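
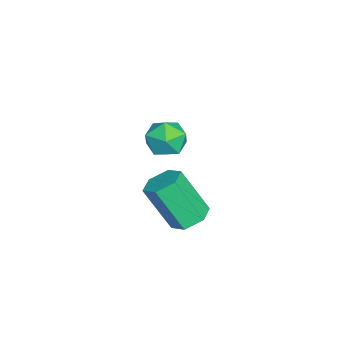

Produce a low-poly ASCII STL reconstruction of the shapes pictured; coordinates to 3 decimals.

solid 
facet normal 0.103 0.510 -0.854
outer loop
vertex 4.006 3.138 -3.839
vertex 3.243 3.242 -3.869
vertex 3.688 3.757 -3.508
endloop
endfacet
facet normal 0.905 0.308 0.293
outer loop
vertex 4.006 3.138 -3.839
vertex 3.688 3.757 -3.508
vertex 3.799 2.115 -2.121
endloop
endfacet
facet normal 0.905 0.309 0.293
outer loop
vertex 3.799 2.115 -2.121
vertex 3.688 3.757 -3.508
vertex 3.481 2.733 -1.791
endloop
endfacet
facet normal -0.102 -0.509 0.855
outer loop
vertex 3.799 2.115 -2.121
vertex 3.481 2.733 -1.791
vertex 3.037 2.218 -2.151
endloop
endfacet
facet normal 0.103 0.510 -0.854
outer loop
vertex 3.688 3.757 -3.508
vertex 3.243 3.242 -3.869
vertex 2.926 3.86 -3.538
endloop
endfacet
facet normal 0.094 0.850 0.518
outer loop
vertex 3.688 3.757 -3.508
vertex 2.926 3.86 -3.538
vertex 3.481 2.733 -1.791
endloop
endfacet
facet normal 0.096 0.850 0.518
outer loop
vertex 3.481 2.733 -1.791
vertex 2.926 3.86 -3.538
vertex 2.719 2.837 -1.821
endloop
endfacet
facet normal -0.103 -0.509 0.855
outer loop
vertex 3.481 2.733 -1.791
vertex 2.719 2.837 -1.821
vertex 3.037 2.218 -2.151
endloop
endfacet
facet normal 0.103 0.510 -0.854
outer loop
vertex 2.926 3.86 -3.538
vertex 3.243 3.242 -3.869
vertex 2.481 3.345 -3.899
endloop
endfacet
facet normal -0.810 0.542 0.225
outer loop
vertex 2.926 3.86 -3.538
vertex 2.481 3.345 -3.899
vertex 2.719 2.837 -1.821
endloop
endfacet
facet normal -0.810 0.542 0.225
outer loop
vertex 2.719 2.837 -1.821
vertex 2.481 3.345 -3.899
vertex 2.274 2.322 -2.181
endloop
endfacet
facet normal -0.103 -0.509 0.855
outer loop
vertex 2.719 2.837 -1.821
vertex 2.274 2.322 -2.181
vertex 3.037 2.218 -2.151
endloop
endfacet
facet normal 0.102 0.509 -0.855
outer loop
vertex 2.481 3.345 -3.899
vertex 3.243 3.242 -3.869
vertex 2.799 2.727 -4.229
endloop
endfacet
facet normal -0.905 -0.309 -0.293
outer loop
vertex 2.481 3.345 -3.899
vertex 2.799 2.727 -4.229
vertex 2.274 2.322 -2.181
endloop
endfacet
facet normal -0.905 -0.308 -0.293
outer loop
vertex 2.274 2.322 -2.181
vertex 2.799 2.727 -4.229
vertex 2.592 1.703 -2.512
endloop
endfacet
facet normal -0.103 -0.510 0.854
outer loop
vertex 2.274 2.322 -2.181
vertex 2.592 1.703 -2.512
vertex 3.037 2.218 -2.151
endloop
endfacet
facet normal 0.103 0.509 -0.855
outer loop
vertex 2.799 2.727 -4.229
vertex 3.243 3.242 -3.869
vertex 3.561 2.623 -4.199
endloop
endfacet
facet normal -0.096 -0.850 -0.518
outer loop
vertex 2.799 2.727 -4.229
vertex 3.561 2.623 -4.199
vertex 2.592 1.703 -2.512
endloop
endfacet
facet normal -0.095 -0.850 -0.518
outer loop
vertex 2.592 1.703 -2.512
vertex 3.561 2.623 -4.199
vertex 3.354 1.6 -2.482
endloop
endfacet
facet normal -0.103 -0.510 0.854
outer loop
vertex 2.592 1.703 -2.512
vertex 3.354 1.6 -2.482
vertex 3.037 2.218 -2.151
endloop
endfacet
facet normal 0.103 0.509 -0.855
outer loop
vertex 3.561 2.623 -4.199
vertex 3.243 3.242 -3.869
vertex 4.006 3.138 -3.839
endloop
endfacet
facet normal 0.810 -0.542 -0.225
outer loop
vertex 3.561 2.623 -4.199
vertex 4.006 3.138 -3.839
vertex 3.354 1.6 -2.482
endloop
endfacet
facet normal 0.810 -0.542 -0.225
outer loop
vertex 3.354 1.6 -2.482
vertex 4.006 3.138 -3.839
vertex 3.799 2.115 -2.121
endloop
endfacet
facet normal -0.103 -0.510 0.854
outer loop
vertex 3.354 1.6 -2.482
vertex 3.799 2.115 -2.121
vertex 3.037 2.218 -2.151
endloop
endfacet
facet normal -0.303 0.505 0.808
outer loop
vertex -1.049 2.499 -2.851
vertex -1.866 2.09 -2.902
vertex -1.194 1.709 -2.412
endloop
endfacet
facet normal 0.399 0.388 0.831
outer loop
vertex -1.049 2.499 -2.851
vertex -1.194 1.709 -2.412
vertex -0.406 1.848 -2.856
endloop
endfacet
facet normal 0.690 0.680 0.246
outer loop
vertex -1.049 2.499 -2.851
vertex -0.406 1.848 -2.856
vertex -0.592 2.314 -3.621
endloop
endfacet
facet normal 0.166 0.977 -0.136
outer loop
vertex -1.049 2.499 -2.851
vertex -0.592 2.314 -3.621
vertex -1.494 2.463 -3.649
endloop
endfacet
facet normal -0.448 0.869 0.211
outer loop
vertex -1.049 2.499 -2.851
vertex -1.494 2.463 -3.649
vertex -1.866 2.09 -2.902
endloop
endfacet
facet normal 0.507 -0.317 0.801
outer loop
vertex -0.406 1.848 -2.856
vertex -1.194 1.709 -2.412
vertex -0.826 1.037 -2.911
endloop
endfacet
facet normal -0.631 -0.128 0.766
outer loop
vertex -1.194 1.709 -2.412
vertex -1.866 2.09 -2.902
vertex -1.728 1.186 -2.939
endloop
endfacet
facet normal -0.864 0.461 -0.200
outer loop
vertex -1.866 2.09 -2.902
vertex -1.494 2.463 -3.649
vertex -1.914 1.652 -3.704
endloop
endfacet
facet normal 0.129 0.636 -0.761
outer loop
vertex -1.494 2.463 -3.649
vertex -0.592 2.314 -3.621
vertex -1.126 1.791 -4.148
endloop
endfacet
facet normal 0.977 0.155 -0.143
outer loop
vertex -0.592 2.314 -3.621
vertex -0.406 1.848 -2.856
vertex -0.454 1.41 -3.658
endloop
endfacet
facet normal -0.166 -0.977 0.136
outer loop
vertex -1.271 1.001 -3.709
vertex -0.826 1.037 -2.911
vertex -1.728 1.186 -2.939
endloop
endfacet
facet normal -0.690 -0.680 -0.246
outer loop
vertex -1.271 1.001 -3.709
vertex -1.728 1.186 -2.939
vertex -1.914 1.652 -3.704
endloop
endfacet
facet normal -0.399 -0.388 -0.831
outer loop
vertex -1.271 1.001 -3.709
vertex -1.914 1.652 -3.704
vertex -1.126 1.791 -4.148
endloop
endfacet
facet normal 0.303 -0.505 -0.808
outer loop
vertex -1.271 1.001 -3.709
vertex -1.126 1.791 -4.148
vertex -0.454 1.41 -3.658
endloop
endfacet
facet normal 0.448 -0.869 -0.211
outer loop
vertex -1.271 1.001 -3.709
vertex -0.454 1.41 -3.658
vertex -0.826 1.037 -2.911
endloop
endfacet
facet normal -0.129 -0.636 0.761
outer loop
vertex -1.728 1.186 -2.939
vertex -0.826 1.037 -2.911
vertex -1.194 1.709 -2.412
endloop
endfacet
facet normal -0.977 -0.155 0.143
outer loop
vertex -1.914 1.652 -3.704
vertex -1.728 1.186 -2.939
vertex -1.866 2.09 -2.902
endloop
endfacet
facet normal -0.507 0.317 -0.801
outer loop
vertex -1.126 1.791 -4.148
vertex -1.914 1.652 -3.704
vertex -1.494 2.463 -3.649
endloop
endfacet
facet normal 0.631 0.128 -0.766
outer loop
vertex -0.454 1.41 -3.658
vertex -1.126 1.791 -4.148
vertex -0.592 2.314 -3.621
endloop
endfacet
facet normal 0.864 -0.461 0.200
outer loop
vertex -0.826 1.037 -2.911
vertex -0.454 1.41 -3.658
vertex -0.406 1.848 -2.856
endloop
endfacet

endsolid


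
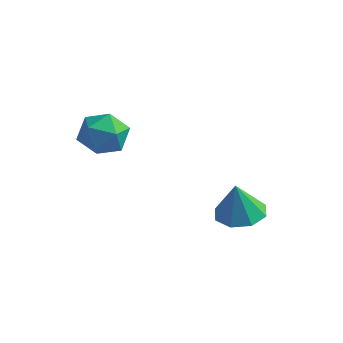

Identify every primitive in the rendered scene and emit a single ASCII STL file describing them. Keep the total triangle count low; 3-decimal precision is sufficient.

solid 
facet normal -0.365 0.841 -0.400
outer loop
vertex -2.192 -1.589 -0.085
vertex -2.984 -1.849 0.091
vertex -2.55 -1.389 0.661
endloop
endfacet
facet normal 0.282 0.952 -0.120
outer loop
vertex -2.192 -1.589 -0.085
vertex -2.55 -1.389 0.661
vertex -1.735 -1.634 0.632
endloop
endfacet
facet normal 0.740 0.510 -0.439
outer loop
vertex -2.192 -1.589 -0.085
vertex -1.735 -1.634 0.632
vertex -1.664 -2.245 0.043
endloop
endfacet
facet normal 0.376 0.123 -0.918
outer loop
vertex -2.192 -1.589 -0.085
vertex -1.664 -2.245 0.043
vertex -2.436 -2.379 -0.291
endloop
endfacet
facet normal -0.306 0.328 -0.894
outer loop
vertex -2.192 -1.589 -0.085
vertex -2.436 -2.379 -0.291
vertex -2.984 -1.849 0.091
endloop
endfacet
facet normal 0.255 0.780 0.571
outer loop
vertex -1.735 -1.634 0.632
vertex -2.55 -1.389 0.661
vertex -2.244 -1.921 1.251
endloop
endfacet
facet normal -0.792 0.599 0.119
outer loop
vertex -2.55 -1.389 0.661
vertex -2.984 -1.849 0.091
vertex -3.016 -2.055 0.917
endloop
endfacet
facet normal -0.697 -0.230 -0.680
outer loop
vertex -2.984 -1.849 0.091
vertex -2.436 -2.379 -0.291
vertex -2.945 -2.666 0.328
endloop
endfacet
facet normal 0.409 -0.562 -0.719
outer loop
vertex -2.436 -2.379 -0.291
vertex -1.664 -2.245 0.043
vertex -2.13 -2.911 0.299
endloop
endfacet
facet normal 0.997 0.063 0.054
outer loop
vertex -1.664 -2.245 0.043
vertex -1.735 -1.634 0.632
vertex -1.696 -2.451 0.869
endloop
endfacet
facet normal -0.376 -0.123 0.918
outer loop
vertex -2.488 -2.711 1.045
vertex -2.244 -1.921 1.251
vertex -3.016 -2.055 0.917
endloop
endfacet
facet normal -0.740 -0.510 0.439
outer loop
vertex -2.488 -2.711 1.045
vertex -3.016 -2.055 0.917
vertex -2.945 -2.666 0.328
endloop
endfacet
facet normal -0.282 -0.952 0.120
outer loop
vertex -2.488 -2.711 1.045
vertex -2.945 -2.666 0.328
vertex -2.13 -2.911 0.299
endloop
endfacet
facet normal 0.365 -0.841 0.400
outer loop
vertex -2.488 -2.711 1.045
vertex -2.13 -2.911 0.299
vertex -1.696 -2.451 0.869
endloop
endfacet
facet normal 0.306 -0.328 0.894
outer loop
vertex -2.488 -2.711 1.045
vertex -1.696 -2.451 0.869
vertex -2.244 -1.921 1.251
endloop
endfacet
facet normal -0.409 0.562 0.719
outer loop
vertex -3.016 -2.055 0.917
vertex -2.244 -1.921 1.251
vertex -2.55 -1.389 0.661
endloop
endfacet
facet normal -0.997 -0.063 -0.054
outer loop
vertex -2.945 -2.666 0.328
vertex -3.016 -2.055 0.917
vertex -2.984 -1.849 0.091
endloop
endfacet
facet normal -0.255 -0.780 -0.571
outer loop
vertex -2.13 -2.911 0.299
vertex -2.945 -2.666 0.328
vertex -2.436 -2.379 -0.291
endloop
endfacet
facet normal 0.792 -0.599 -0.119
outer loop
vertex -1.696 -2.451 0.869
vertex -2.13 -2.911 0.299
vertex -1.664 -2.245 0.043
endloop
endfacet
facet normal 0.697 0.230 0.680
outer loop
vertex -2.244 -1.921 1.251
vertex -1.696 -2.451 0.869
vertex -1.735 -1.634 0.632
endloop
endfacet
facet normal 0.085 0.112 -0.990
outer loop
vertex 1.687 0.588 -3.541
vertex 0.856 0.494 -3.623
vertex 1.371 1.147 -3.505
endloop
endfacet
facet normal 0.704 0.358 0.613
outer loop
vertex 1.687 0.588 -3.541
vertex 1.371 1.147 -3.505
vertex 0.744 0.346 -2.317
endloop
endfacet
facet normal 0.085 0.112 -0.990
outer loop
vertex 1.371 1.147 -3.505
vertex 0.856 0.494 -3.623
vertex 0.754 1.323 -3.538
endloop
endfacet
facet normal 0.186 0.766 0.615
outer loop
vertex 1.371 1.147 -3.505
vertex 0.754 1.323 -3.538
vertex 0.744 0.346 -2.317
endloop
endfacet
facet normal 0.085 0.112 -0.990
outer loop
vertex 0.754 1.323 -3.538
vertex 0.856 0.494 -3.623
vertex 0.196 1.014 -3.621
endloop
endfacet
facet normal -0.466 0.693 0.551
outer loop
vertex 0.754 1.323 -3.538
vertex 0.196 1.014 -3.621
vertex 0.744 0.346 -2.317
endloop
endfacet
facet normal 0.086 0.113 -0.990
outer loop
vertex 0.196 1.014 -3.621
vertex 0.856 0.494 -3.623
vertex 0.026 0.4 -3.706
endloop
endfacet
facet normal -0.871 0.178 0.457
outer loop
vertex 0.196 1.014 -3.621
vertex 0.026 0.4 -3.706
vertex 0.744 0.346 -2.317
endloop
endfacet
facet normal 0.086 0.112 -0.990
outer loop
vertex 0.026 0.4 -3.706
vertex 0.856 0.494 -3.623
vertex 0.341 -0.159 -3.742
endloop
endfacet
facet normal -0.791 -0.471 0.391
outer loop
vertex 0.026 0.4 -3.706
vertex 0.341 -0.159 -3.742
vertex 0.744 0.346 -2.317
endloop
endfacet
facet normal 0.085 0.113 -0.990
outer loop
vertex 0.341 -0.159 -3.742
vertex 0.856 0.494 -3.623
vertex 0.959 -0.335 -3.709
endloop
endfacet
facet normal -0.271 -0.880 0.389
outer loop
vertex 0.341 -0.159 -3.742
vertex 0.959 -0.335 -3.709
vertex 0.744 0.346 -2.317
endloop
endfacet
facet normal 0.086 0.113 -0.990
outer loop
vertex 0.959 -0.335 -3.709
vertex 0.856 0.494 -3.623
vertex 1.516 -0.026 -3.625
endloop
endfacet
facet normal 0.379 -0.807 0.453
outer loop
vertex 0.959 -0.335 -3.709
vertex 1.516 -0.026 -3.625
vertex 0.744 0.346 -2.317
endloop
endfacet
facet normal 0.085 0.112 -0.990
outer loop
vertex 1.516 -0.026 -3.625
vertex 0.856 0.494 -3.623
vertex 1.687 0.588 -3.541
endloop
endfacet
facet normal 0.784 -0.293 0.546
outer loop
vertex 1.516 -0.026 -3.625
vertex 1.687 0.588 -3.541
vertex 0.744 0.346 -2.317
endloop
endfacet

endsolid


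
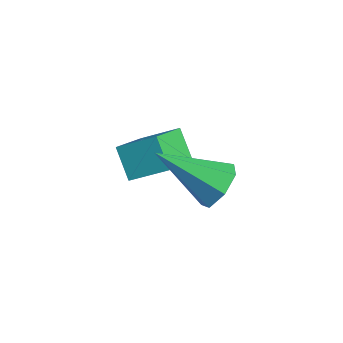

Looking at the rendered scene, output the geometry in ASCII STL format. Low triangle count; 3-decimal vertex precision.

solid 
facet normal -0.704 0.068 0.707
outer loop
vertex -1.327 0.089 1.898
vertex -2.056 1.203 1.065
vertex -1.913 -0.676 1.389
endloop
endfacet
facet normal 0.465 -0.709 0.530
outer loop
vertex -1.224 -0.743 0.695
vertex -1.327 0.089 1.898
vertex -1.913 -0.676 1.389
endloop
endfacet
facet normal -0.703 0.069 0.708
outer loop
vertex -1.913 -0.676 1.389
vertex -2.056 1.203 1.065
vertex -2.643 0.438 0.556
endloop
endfacet
facet normal -0.538 -0.702 -0.467
outer loop
vertex -2.643 0.438 0.556
vertex -1.224 -0.743 0.695
vertex -1.913 -0.676 1.389
endloop
endfacet
facet normal 0.538 0.701 0.467
outer loop
vertex -1.327 0.089 1.898
vertex -1.367 1.136 0.371
vertex -2.056 1.203 1.065
endloop
endfacet
facet normal 0.464 -0.709 0.530
outer loop
vertex -0.637 0.022 1.204
vertex -1.327 0.089 1.898
vertex -1.224 -0.743 0.695
endloop
endfacet
facet normal 0.538 0.702 0.467
outer loop
vertex -0.637 0.022 1.204
vertex -1.367 1.136 0.371
vertex -1.327 0.089 1.898
endloop
endfacet
facet normal -0.465 0.709 -0.530
outer loop
vertex -2.056 1.203 1.065
vertex -1.367 1.136 0.371
vertex -2.643 0.438 0.556
endloop
endfacet
facet normal -0.538 -0.702 -0.467
outer loop
vertex -1.953 0.371 -0.138
vertex -1.224 -0.743 0.695
vertex -2.643 0.438 0.556
endloop
endfacet
facet normal -0.465 0.709 -0.530
outer loop
vertex -2.643 0.438 0.556
vertex -1.367 1.136 0.371
vertex -1.953 0.371 -0.138
endloop
endfacet
facet normal 0.703 -0.069 -0.708
outer loop
vertex -1.953 0.371 -0.138
vertex -0.637 0.022 1.204
vertex -1.224 -0.743 0.695
endloop
endfacet
facet normal 0.703 -0.068 -0.708
outer loop
vertex -1.367 1.136 0.371
vertex -0.637 0.022 1.204
vertex -1.953 0.371 -0.138
endloop
endfacet
facet normal 0.549 0.615 -0.566
outer loop
vertex 1.289 0.296 1.792
vertex 0.716 0.517 1.477
vertex 1.019 0.768 2.043
endloop
endfacet
facet normal 0.488 -0.175 0.855
outer loop
vertex 1.289 0.296 1.792
vertex 1.019 0.768 2.043
vertex -0.276 -0.597 2.503
endloop
endfacet
facet normal 0.549 0.615 -0.566
outer loop
vertex 1.019 0.768 2.043
vertex 0.716 0.517 1.477
vertex 0.521 1.051 1.868
endloop
endfacet
facet normal -0.095 0.398 0.913
outer loop
vertex 1.019 0.768 2.043
vertex 0.521 1.051 1.868
vertex -0.276 -0.597 2.503
endloop
endfacet
facet normal 0.548 0.615 -0.567
outer loop
vertex 0.521 1.051 1.868
vertex 0.716 0.517 1.477
vertex 0.17 0.931 1.398
endloop
endfacet
facet normal -0.742 0.521 0.421
outer loop
vertex 0.521 1.051 1.868
vertex 0.17 0.931 1.398
vertex -0.276 -0.597 2.503
endloop
endfacet
facet normal 0.548 0.615 -0.567
outer loop
vertex 0.17 0.931 1.398
vertex 0.716 0.517 1.477
vertex 0.23 0.499 0.988
endloop
endfacet
facet normal -0.963 0.102 -0.248
outer loop
vertex 0.17 0.931 1.398
vertex 0.23 0.499 0.988
vertex -0.276 -0.597 2.503
endloop
endfacet
facet normal 0.548 0.615 -0.567
outer loop
vertex 0.23 0.499 0.988
vertex 0.716 0.517 1.477
vertex 0.656 0.081 0.946
endloop
endfacet
facet normal -0.593 -0.545 -0.592
outer loop
vertex 0.23 0.499 0.988
vertex 0.656 0.081 0.946
vertex -0.276 -0.597 2.503
endloop
endfacet
facet normal 0.548 0.615 -0.567
outer loop
vertex 0.656 0.081 0.946
vertex 0.716 0.517 1.477
vertex 1.127 -0.01 1.303
endloop
endfacet
facet normal 0.088 -0.931 -0.353
outer loop
vertex 0.656 0.081 0.946
vertex 1.127 -0.01 1.303
vertex -0.276 -0.597 2.503
endloop
endfacet
facet normal 0.549 0.615 -0.567
outer loop
vertex 1.127 -0.01 1.303
vertex 0.716 0.517 1.477
vertex 1.289 0.296 1.792
endloop
endfacet
facet normal 0.571 -0.768 0.291
outer loop
vertex 1.127 -0.01 1.303
vertex 1.289 0.296 1.792
vertex -0.276 -0.597 2.503
endloop
endfacet

endsolid


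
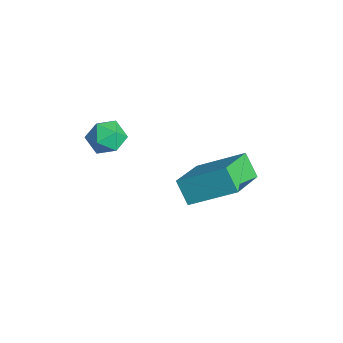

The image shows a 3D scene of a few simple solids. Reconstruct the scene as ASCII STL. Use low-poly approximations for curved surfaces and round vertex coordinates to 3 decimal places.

solid 
facet normal -0.628 -0.167 0.760
outer loop
vertex 2.131 0.542 1.096
vertex 2.991 1.973 2.121
vertex 0.955 1.753 0.389
endloop
endfacet
facet normal -0.438 -0.731 -0.523
outer loop
vertex 1.609 1.927 -0.401
vertex 2.131 0.542 1.096
vertex 0.955 1.753 0.389
endloop
endfacet
facet normal -0.628 -0.166 0.760
outer loop
vertex 0.955 1.753 0.389
vertex 2.991 1.973 2.121
vertex 1.816 3.185 1.414
endloop
endfacet
facet normal -0.642 0.662 -0.386
outer loop
vertex 1.816 3.185 1.414
vertex 1.609 1.927 -0.401
vertex 0.955 1.753 0.389
endloop
endfacet
facet normal 0.642 -0.662 0.386
outer loop
vertex 2.131 0.542 1.096
vertex 3.645 2.147 1.331
vertex 2.991 1.973 2.121
endloop
endfacet
facet normal -0.439 -0.731 -0.523
outer loop
vertex 2.784 0.715 0.306
vertex 2.131 0.542 1.096
vertex 1.609 1.927 -0.401
endloop
endfacet
facet normal 0.642 -0.662 0.386
outer loop
vertex 2.784 0.715 0.306
vertex 3.645 2.147 1.331
vertex 2.131 0.542 1.096
endloop
endfacet
facet normal 0.438 0.730 0.524
outer loop
vertex 2.991 1.973 2.121
vertex 3.645 2.147 1.331
vertex 1.816 3.185 1.414
endloop
endfacet
facet normal -0.642 0.662 -0.386
outer loop
vertex 2.469 3.358 0.624
vertex 1.609 1.927 -0.401
vertex 1.816 3.185 1.414
endloop
endfacet
facet normal 0.439 0.731 0.523
outer loop
vertex 1.816 3.185 1.414
vertex 3.645 2.147 1.331
vertex 2.469 3.358 0.624
endloop
endfacet
facet normal 0.629 0.166 -0.760
outer loop
vertex 2.469 3.358 0.624
vertex 2.784 0.715 0.306
vertex 1.609 1.927 -0.401
endloop
endfacet
facet normal 0.628 0.166 -0.760
outer loop
vertex 3.645 2.147 1.331
vertex 2.784 0.715 0.306
vertex 2.469 3.358 0.624
endloop
endfacet
facet normal -0.625 -0.616 0.480
outer loop
vertex 0.473 -1.648 3.493
vertex 0.944 -2.216 3.377
vertex 1.006 -1.799 3.993
endloop
endfacet
facet normal -0.676 0.048 0.735
outer loop
vertex 0.473 -1.648 3.493
vertex 1.006 -1.799 3.993
vertex 0.856 -1.091 3.809
endloop
endfacet
facet normal -0.856 0.478 0.195
outer loop
vertex 0.473 -1.648 3.493
vertex 0.856 -1.091 3.809
vertex 0.701 -1.071 3.079
endloop
endfacet
facet normal -0.916 0.079 -0.394
outer loop
vertex 0.473 -1.648 3.493
vertex 0.701 -1.071 3.079
vertex 0.756 -1.766 2.812
endloop
endfacet
facet normal -0.773 -0.596 -0.218
outer loop
vertex 0.473 -1.648 3.493
vertex 0.756 -1.766 2.812
vertex 0.944 -2.216 3.377
endloop
endfacet
facet normal -0.031 0.245 0.969
outer loop
vertex 0.856 -1.091 3.809
vertex 1.006 -1.799 3.993
vertex 1.564 -1.314 3.888
endloop
endfacet
facet normal 0.053 -0.829 0.556
outer loop
vertex 1.006 -1.799 3.993
vertex 0.944 -2.216 3.377
vertex 1.619 -2.009 3.621
endloop
endfacet
facet normal -0.187 -0.798 -0.573
outer loop
vertex 0.944 -2.216 3.377
vertex 0.756 -1.766 2.812
vertex 1.464 -1.989 2.891
endloop
endfacet
facet normal -0.419 0.296 -0.858
outer loop
vertex 0.756 -1.766 2.812
vertex 0.701 -1.071 3.079
vertex 1.314 -1.281 2.707
endloop
endfacet
facet normal -0.323 0.942 0.094
outer loop
vertex 0.701 -1.071 3.079
vertex 0.856 -1.091 3.809
vertex 1.376 -0.864 3.323
endloop
endfacet
facet normal 0.916 -0.079 0.394
outer loop
vertex 1.847 -1.432 3.207
vertex 1.564 -1.314 3.888
vertex 1.619 -2.009 3.621
endloop
endfacet
facet normal 0.856 -0.478 -0.195
outer loop
vertex 1.847 -1.432 3.207
vertex 1.619 -2.009 3.621
vertex 1.464 -1.989 2.891
endloop
endfacet
facet normal 0.676 -0.048 -0.735
outer loop
vertex 1.847 -1.432 3.207
vertex 1.464 -1.989 2.891
vertex 1.314 -1.281 2.707
endloop
endfacet
facet normal 0.625 0.616 -0.480
outer loop
vertex 1.847 -1.432 3.207
vertex 1.314 -1.281 2.707
vertex 1.376 -0.864 3.323
endloop
endfacet
facet normal 0.773 0.596 0.218
outer loop
vertex 1.847 -1.432 3.207
vertex 1.376 -0.864 3.323
vertex 1.564 -1.314 3.888
endloop
endfacet
facet normal 0.419 -0.296 0.858
outer loop
vertex 1.619 -2.009 3.621
vertex 1.564 -1.314 3.888
vertex 1.006 -1.799 3.993
endloop
endfacet
facet normal 0.323 -0.942 -0.094
outer loop
vertex 1.464 -1.989 2.891
vertex 1.619 -2.009 3.621
vertex 0.944 -2.216 3.377
endloop
endfacet
facet normal 0.031 -0.245 -0.969
outer loop
vertex 1.314 -1.281 2.707
vertex 1.464 -1.989 2.891
vertex 0.756 -1.766 2.812
endloop
endfacet
facet normal -0.053 0.829 -0.556
outer loop
vertex 1.376 -0.864 3.323
vertex 1.314 -1.281 2.707
vertex 0.701 -1.071 3.079
endloop
endfacet
facet normal 0.187 0.798 0.573
outer loop
vertex 1.564 -1.314 3.888
vertex 1.376 -0.864 3.323
vertex 0.856 -1.091 3.809
endloop
endfacet

endsolid


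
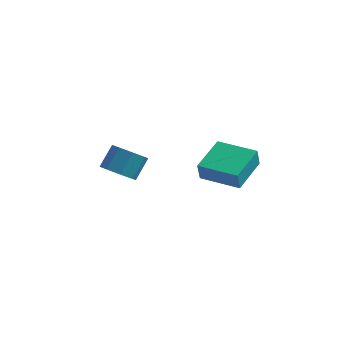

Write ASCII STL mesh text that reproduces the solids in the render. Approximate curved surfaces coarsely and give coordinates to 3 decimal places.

solid 
facet normal -0.194 -0.631 -0.751
outer loop
vertex -3.116 -0.515 -1.168
vertex -3.935 -0.758 -0.752
vertex -3.671 -0.094 -1.378
endloop
endfacet
facet normal 0.617 0.517 -0.593
outer loop
vertex -3.116 -0.515 -1.168
vertex -3.671 -0.094 -1.378
vertex -2.846 0.362 -0.123
endloop
endfacet
facet normal 0.616 0.518 -0.593
outer loop
vertex -2.846 0.362 -0.123
vertex -3.671 -0.094 -1.378
vertex -3.401 0.782 -0.333
endloop
endfacet
facet normal 0.193 0.631 0.752
outer loop
vertex -2.846 0.362 -0.123
vertex -3.401 0.782 -0.333
vertex -3.665 0.118 0.292
endloop
endfacet
facet normal -0.195 -0.631 -0.751
outer loop
vertex -3.671 -0.094 -1.378
vertex -3.935 -0.758 -0.752
vertex -4.38 -0.062 -1.221
endloop
endfacet
facet normal -0.103 0.775 -0.623
outer loop
vertex -3.671 -0.094 -1.378
vertex -4.38 -0.062 -1.221
vertex -3.401 0.782 -0.333
endloop
endfacet
facet normal -0.103 0.775 -0.623
outer loop
vertex -3.401 0.782 -0.333
vertex -4.38 -0.062 -1.221
vertex -4.11 0.814 -0.176
endloop
endfacet
facet normal 0.195 0.630 0.752
outer loop
vertex -3.401 0.782 -0.333
vertex -4.11 0.814 -0.176
vertex -3.665 0.118 0.292
endloop
endfacet
facet normal -0.194 -0.630 -0.752
outer loop
vertex -4.38 -0.062 -1.221
vertex -3.935 -0.758 -0.752
vertex -4.829 -0.438 -0.79
endloop
endfacet
facet normal -0.762 0.579 -0.289
outer loop
vertex -4.38 -0.062 -1.221
vertex -4.829 -0.438 -0.79
vertex -4.11 0.814 -0.176
endloop
endfacet
facet normal -0.762 0.579 -0.289
outer loop
vertex -4.11 0.814 -0.176
vertex -4.829 -0.438 -0.79
vertex -4.559 0.438 0.255
endloop
endfacet
facet normal 0.194 0.630 0.752
outer loop
vertex -4.11 0.814 -0.176
vertex -4.559 0.438 0.255
vertex -3.665 0.118 0.292
endloop
endfacet
facet normal -0.193 -0.630 -0.752
outer loop
vertex -4.829 -0.438 -0.79
vertex -3.935 -0.758 -0.752
vertex -4.754 -1.002 -0.337
endloop
endfacet
facet normal -0.976 0.043 0.216
outer loop
vertex -4.829 -0.438 -0.79
vertex -4.754 -1.002 -0.337
vertex -4.559 0.438 0.255
endloop
endfacet
facet normal -0.976 0.043 0.216
outer loop
vertex -4.559 0.438 0.255
vertex -4.754 -1.002 -0.337
vertex -4.484 -0.125 0.708
endloop
endfacet
facet normal 0.195 0.631 0.751
outer loop
vertex -4.559 0.438 0.255
vertex -4.484 -0.125 0.708
vertex -3.665 0.118 0.292
endloop
endfacet
facet normal -0.193 -0.631 -0.752
outer loop
vertex -4.754 -1.002 -0.337
vertex -3.935 -0.758 -0.752
vertex -4.199 -1.422 -0.127
endloop
endfacet
facet normal -0.616 -0.518 0.594
outer loop
vertex -4.754 -1.002 -0.337
vertex -4.199 -1.422 -0.127
vertex -4.484 -0.125 0.708
endloop
endfacet
facet normal -0.617 -0.517 0.593
outer loop
vertex -4.484 -0.125 0.708
vertex -4.199 -1.422 -0.127
vertex -3.929 -0.546 0.918
endloop
endfacet
facet normal 0.194 0.631 0.751
outer loop
vertex -4.484 -0.125 0.708
vertex -3.929 -0.546 0.918
vertex -3.665 0.118 0.292
endloop
endfacet
facet normal -0.195 -0.630 -0.752
outer loop
vertex -4.199 -1.422 -0.127
vertex -3.935 -0.758 -0.752
vertex -3.49 -1.454 -0.284
endloop
endfacet
facet normal 0.103 -0.775 0.623
outer loop
vertex -4.199 -1.422 -0.127
vertex -3.49 -1.454 -0.284
vertex -3.929 -0.546 0.918
endloop
endfacet
facet normal 0.103 -0.775 0.623
outer loop
vertex -3.929 -0.546 0.918
vertex -3.49 -1.454 -0.284
vertex -3.22 -0.578 0.761
endloop
endfacet
facet normal 0.195 0.631 0.751
outer loop
vertex -3.929 -0.546 0.918
vertex -3.22 -0.578 0.761
vertex -3.665 0.118 0.292
endloop
endfacet
facet normal -0.194 -0.630 -0.752
outer loop
vertex -3.49 -1.454 -0.284
vertex -3.935 -0.758 -0.752
vertex -3.041 -1.078 -0.715
endloop
endfacet
facet normal 0.762 -0.579 0.289
outer loop
vertex -3.49 -1.454 -0.284
vertex -3.041 -1.078 -0.715
vertex -3.22 -0.578 0.761
endloop
endfacet
facet normal 0.762 -0.579 0.289
outer loop
vertex -3.22 -0.578 0.761
vertex -3.041 -1.078 -0.715
vertex -2.771 -0.202 0.33
endloop
endfacet
facet normal 0.194 0.630 0.752
outer loop
vertex -3.22 -0.578 0.761
vertex -2.771 -0.202 0.33
vertex -3.665 0.118 0.292
endloop
endfacet
facet normal -0.195 -0.631 -0.751
outer loop
vertex -3.041 -1.078 -0.715
vertex -3.935 -0.758 -0.752
vertex -3.116 -0.515 -1.168
endloop
endfacet
facet normal 0.976 -0.044 -0.216
outer loop
vertex -3.041 -1.078 -0.715
vertex -3.116 -0.515 -1.168
vertex -2.771 -0.202 0.33
endloop
endfacet
facet normal 0.976 -0.043 -0.216
outer loop
vertex -2.771 -0.202 0.33
vertex -3.116 -0.515 -1.168
vertex -2.846 0.362 -0.123
endloop
endfacet
facet normal 0.193 0.630 0.752
outer loop
vertex -2.771 -0.202 0.33
vertex -2.846 0.362 -0.123
vertex -3.665 0.118 0.292
endloop
endfacet
facet normal -0.993 0.122 0.002
outer loop
vertex 0.663 -2.225 1.864
vertex 0.902 -0.288 2.385
vertex 0.693 -1.964 0.879
endloop
endfacet
facet normal -0.118 -0.959 -0.258
outer loop
vertex 2.718 -2.212 0.875
vertex 0.663 -2.225 1.864
vertex 0.693 -1.964 0.879
endloop
endfacet
facet normal -0.993 0.122 0.002
outer loop
vertex 0.693 -1.964 0.879
vertex 0.902 -0.288 2.385
vertex 0.932 -0.027 1.4
endloop
endfacet
facet normal 0.029 0.256 -0.966
outer loop
vertex 0.932 -0.027 1.4
vertex 2.718 -2.212 0.875
vertex 0.693 -1.964 0.879
endloop
endfacet
facet normal -0.029 -0.256 0.966
outer loop
vertex 0.663 -2.225 1.864
vertex 2.927 -0.536 2.381
vertex 0.902 -0.288 2.385
endloop
endfacet
facet normal -0.118 -0.959 -0.258
outer loop
vertex 2.688 -2.473 1.86
vertex 0.663 -2.225 1.864
vertex 2.718 -2.212 0.875
endloop
endfacet
facet normal -0.029 -0.256 0.966
outer loop
vertex 2.688 -2.473 1.86
vertex 2.927 -0.536 2.381
vertex 0.663 -2.225 1.864
endloop
endfacet
facet normal 0.118 0.959 0.258
outer loop
vertex 0.902 -0.288 2.385
vertex 2.927 -0.536 2.381
vertex 0.932 -0.027 1.4
endloop
endfacet
facet normal 0.029 0.256 -0.966
outer loop
vertex 2.957 -0.275 1.396
vertex 2.718 -2.212 0.875
vertex 0.932 -0.027 1.4
endloop
endfacet
facet normal 0.118 0.959 0.258
outer loop
vertex 0.932 -0.027 1.4
vertex 2.927 -0.536 2.381
vertex 2.957 -0.275 1.396
endloop
endfacet
facet normal 0.993 -0.122 -0.002
outer loop
vertex 2.957 -0.275 1.396
vertex 2.688 -2.473 1.86
vertex 2.718 -2.212 0.875
endloop
endfacet
facet normal 0.993 -0.122 -0.002
outer loop
vertex 2.927 -0.536 2.381
vertex 2.688 -2.473 1.86
vertex 2.957 -0.275 1.396
endloop
endfacet

endsolid


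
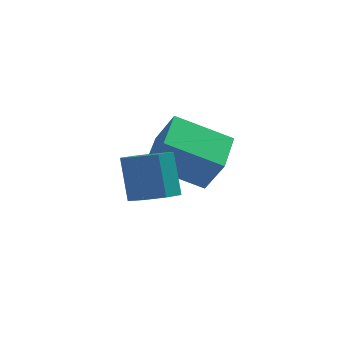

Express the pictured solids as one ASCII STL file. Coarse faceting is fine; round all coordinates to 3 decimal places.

solid 
facet normal -0.454 0.294 -0.841
outer loop
vertex -0.104 1.232 -1.259
vertex 0.003 2.718 -0.797
vertex 1.655 1.385 -2.155
endloop
endfacet
facet normal -0.068 -0.953 -0.296
outer loop
vertex 2.277 0.982 -1.003
vertex -0.104 1.232 -1.259
vertex 1.655 1.385 -2.155
endloop
endfacet
facet normal -0.454 0.294 -0.841
outer loop
vertex 1.655 1.385 -2.155
vertex 0.003 2.718 -0.797
vertex 1.762 2.871 -1.693
endloop
endfacet
facet normal 0.888 0.077 -0.453
outer loop
vertex 1.762 2.871 -1.693
vertex 2.277 0.982 -1.003
vertex 1.655 1.385 -2.155
endloop
endfacet
facet normal -0.888 -0.077 0.453
outer loop
vertex -0.104 1.232 -1.259
vertex 0.625 2.315 0.355
vertex 0.003 2.718 -0.797
endloop
endfacet
facet normal -0.068 -0.953 -0.296
outer loop
vertex 0.518 0.829 -0.107
vertex -0.104 1.232 -1.259
vertex 2.277 0.982 -1.003
endloop
endfacet
facet normal -0.888 -0.077 0.453
outer loop
vertex 0.518 0.829 -0.107
vertex 0.625 2.315 0.355
vertex -0.104 1.232 -1.259
endloop
endfacet
facet normal 0.068 0.953 0.296
outer loop
vertex 0.003 2.718 -0.797
vertex 0.625 2.315 0.355
vertex 1.762 2.871 -1.693
endloop
endfacet
facet normal 0.888 0.077 -0.453
outer loop
vertex 2.384 2.468 -0.541
vertex 2.277 0.982 -1.003
vertex 1.762 2.871 -1.693
endloop
endfacet
facet normal 0.068 0.953 0.296
outer loop
vertex 1.762 2.871 -1.693
vertex 0.625 2.315 0.355
vertex 2.384 2.468 -0.541
endloop
endfacet
facet normal 0.454 -0.294 0.841
outer loop
vertex 2.384 2.468 -0.541
vertex 0.518 0.829 -0.107
vertex 2.277 0.982 -1.003
endloop
endfacet
facet normal 0.454 -0.294 0.841
outer loop
vertex 0.625 2.315 0.355
vertex 0.518 0.829 -0.107
vertex 2.384 2.468 -0.541
endloop
endfacet
facet normal 0.196 -0.370 -0.908
outer loop
vertex 1.333 -1.301 -1.088
vertex 0.559 -1.19 -1.3
vertex 1.233 -0.742 -1.337
endloop
endfacet
facet normal 0.967 0.225 0.117
outer loop
vertex 1.333 -1.301 -1.088
vertex 1.233 -0.742 -1.337
vertex 1.035 -0.74 0.293
endloop
endfacet
facet normal 0.967 0.227 0.117
outer loop
vertex 1.035 -0.74 0.293
vertex 1.233 -0.742 -1.337
vertex 0.934 -0.181 0.044
endloop
endfacet
facet normal -0.198 0.369 0.908
outer loop
vertex 1.035 -0.74 0.293
vertex 0.934 -0.181 0.044
vertex 0.261 -0.63 0.08
endloop
endfacet
facet normal 0.196 -0.369 -0.908
outer loop
vertex 1.233 -0.742 -1.337
vertex 0.559 -1.19 -1.3
vertex 0.738 -0.446 -1.564
endloop
endfacet
facet normal 0.569 0.797 -0.201
outer loop
vertex 1.233 -0.742 -1.337
vertex 0.738 -0.446 -1.564
vertex 0.934 -0.181 0.044
endloop
endfacet
facet normal 0.570 0.797 -0.201
outer loop
vertex 0.934 -0.181 0.044
vertex 0.738 -0.446 -1.564
vertex 0.44 0.115 -0.183
endloop
endfacet
facet normal -0.197 0.368 0.909
outer loop
vertex 0.934 -0.181 0.044
vertex 0.44 0.115 -0.183
vertex 0.261 -0.63 0.08
endloop
endfacet
facet normal 0.196 -0.369 -0.908
outer loop
vertex 0.738 -0.446 -1.564
vertex 0.559 -1.19 -1.3
vertex 0.138 -0.585 -1.637
endloop
endfacet
facet normal -0.160 0.902 -0.401
outer loop
vertex 0.738 -0.446 -1.564
vertex 0.138 -0.585 -1.637
vertex 0.44 0.115 -0.183
endloop
endfacet
facet normal -0.162 0.902 -0.401
outer loop
vertex 0.44 0.115 -0.183
vertex 0.138 -0.585 -1.637
vertex -0.16 -0.025 -0.256
endloop
endfacet
facet normal -0.196 0.368 0.909
outer loop
vertex 0.44 0.115 -0.183
vertex -0.16 -0.025 -0.256
vertex 0.261 -0.63 0.08
endloop
endfacet
facet normal 0.198 -0.368 -0.908
outer loop
vertex 0.138 -0.585 -1.637
vertex 0.559 -1.19 -1.3
vertex -0.215 -1.08 -1.513
endloop
endfacet
facet normal -0.799 0.478 -0.366
outer loop
vertex 0.138 -0.585 -1.637
vertex -0.215 -1.08 -1.513
vertex -0.16 -0.025 -0.256
endloop
endfacet
facet normal -0.798 0.478 -0.367
outer loop
vertex -0.16 -0.025 -0.256
vertex -0.215 -1.08 -1.513
vertex -0.513 -0.519 -0.132
endloop
endfacet
facet normal -0.196 0.368 0.909
outer loop
vertex -0.16 -0.025 -0.256
vertex -0.513 -0.519 -0.132
vertex 0.261 -0.63 0.08
endloop
endfacet
facet normal 0.198 -0.369 -0.908
outer loop
vertex -0.215 -1.08 -1.513
vertex 0.559 -1.19 -1.3
vertex -0.114 -1.639 -1.264
endloop
endfacet
facet normal -0.967 -0.227 -0.117
outer loop
vertex -0.215 -1.08 -1.513
vertex -0.114 -1.639 -1.264
vertex -0.513 -0.519 -0.132
endloop
endfacet
facet normal -0.967 -0.225 -0.118
outer loop
vertex -0.513 -0.519 -0.132
vertex -0.114 -1.639 -1.264
vertex -0.413 -1.078 0.117
endloop
endfacet
facet normal -0.196 0.370 0.908
outer loop
vertex -0.513 -0.519 -0.132
vertex -0.413 -1.078 0.117
vertex 0.261 -0.63 0.08
endloop
endfacet
facet normal 0.197 -0.368 -0.909
outer loop
vertex -0.114 -1.639 -1.264
vertex 0.559 -1.19 -1.3
vertex 0.38 -1.935 -1.037
endloop
endfacet
facet normal -0.570 -0.797 0.200
outer loop
vertex -0.114 -1.639 -1.264
vertex 0.38 -1.935 -1.037
vertex -0.413 -1.078 0.117
endloop
endfacet
facet normal -0.569 -0.797 0.201
outer loop
vertex -0.413 -1.078 0.117
vertex 0.38 -1.935 -1.037
vertex 0.082 -1.374 0.344
endloop
endfacet
facet normal -0.196 0.369 0.908
outer loop
vertex -0.413 -1.078 0.117
vertex 0.082 -1.374 0.344
vertex 0.261 -0.63 0.08
endloop
endfacet
facet normal 0.196 -0.368 -0.909
outer loop
vertex 0.38 -1.935 -1.037
vertex 0.559 -1.19 -1.3
vertex 0.98 -1.795 -0.964
endloop
endfacet
facet normal 0.162 -0.902 0.401
outer loop
vertex 0.38 -1.935 -1.037
vertex 0.98 -1.795 -0.964
vertex 0.082 -1.374 0.344
endloop
endfacet
facet normal 0.160 -0.902 0.400
outer loop
vertex 0.082 -1.374 0.344
vertex 0.98 -1.795 -0.964
vertex 0.682 -1.235 0.417
endloop
endfacet
facet normal -0.196 0.369 0.908
outer loop
vertex 0.082 -1.374 0.344
vertex 0.682 -1.235 0.417
vertex 0.261 -0.63 0.08
endloop
endfacet
facet normal 0.196 -0.368 -0.909
outer loop
vertex 0.98 -1.795 -0.964
vertex 0.559 -1.19 -1.3
vertex 1.333 -1.301 -1.088
endloop
endfacet
facet normal 0.798 -0.478 0.366
outer loop
vertex 0.98 -1.795 -0.964
vertex 1.333 -1.301 -1.088
vertex 0.682 -1.235 0.417
endloop
endfacet
facet normal 0.799 -0.478 0.366
outer loop
vertex 0.682 -1.235 0.417
vertex 1.333 -1.301 -1.088
vertex 1.035 -0.74 0.293
endloop
endfacet
facet normal -0.198 0.368 0.908
outer loop
vertex 0.682 -1.235 0.417
vertex 1.035 -0.74 0.293
vertex 0.261 -0.63 0.08
endloop
endfacet

endsolid


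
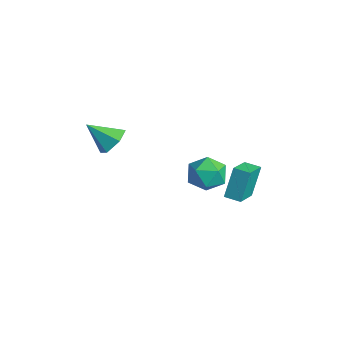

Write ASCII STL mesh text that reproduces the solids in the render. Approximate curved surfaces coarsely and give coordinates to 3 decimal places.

solid 
facet normal 0.235 0.548 0.803
outer loop
vertex 0.654 3.694 -2.841
vertex 0.306 2.788 -2.12
vertex 1.452 2.852 -2.499
endloop
endfacet
facet normal 0.651 0.718 0.249
outer loop
vertex 0.654 3.694 -2.841
vertex 1.452 2.852 -2.499
vertex 1.447 3.252 -3.64
endloop
endfacet
facet normal 0.229 0.930 -0.287
outer loop
vertex 0.654 3.694 -2.841
vertex 1.447 3.252 -3.64
vertex 0.297 3.434 -3.967
endloop
endfacet
facet normal -0.447 0.892 -0.064
outer loop
vertex 0.654 3.694 -2.841
vertex 0.297 3.434 -3.967
vertex -0.408 3.148 -3.027
endloop
endfacet
facet normal -0.444 0.656 0.610
outer loop
vertex 0.654 3.694 -2.841
vertex -0.408 3.148 -3.027
vertex 0.306 2.788 -2.12
endloop
endfacet
facet normal 0.991 0.126 0.040
outer loop
vertex 1.447 3.252 -3.64
vertex 1.452 2.852 -2.499
vertex 1.588 2.072 -3.413
endloop
endfacet
facet normal 0.318 -0.147 0.937
outer loop
vertex 1.452 2.852 -2.499
vertex 0.306 2.788 -2.12
vertex 0.883 1.786 -2.473
endloop
endfacet
facet normal -0.780 0.027 0.625
outer loop
vertex 0.306 2.788 -2.12
vertex -0.408 3.148 -3.027
vertex -0.267 1.968 -2.8
endloop
endfacet
facet normal -0.786 0.408 -0.465
outer loop
vertex -0.408 3.148 -3.027
vertex 0.297 3.434 -3.967
vertex -0.272 2.368 -3.941
endloop
endfacet
facet normal 0.309 0.470 -0.827
outer loop
vertex 0.297 3.434 -3.967
vertex 1.447 3.252 -3.64
vertex 0.874 2.432 -4.32
endloop
endfacet
facet normal 0.447 -0.892 0.064
outer loop
vertex 0.526 1.526 -3.599
vertex 1.588 2.072 -3.413
vertex 0.883 1.786 -2.473
endloop
endfacet
facet normal -0.229 -0.930 0.287
outer loop
vertex 0.526 1.526 -3.599
vertex 0.883 1.786 -2.473
vertex -0.267 1.968 -2.8
endloop
endfacet
facet normal -0.651 -0.718 -0.249
outer loop
vertex 0.526 1.526 -3.599
vertex -0.267 1.968 -2.8
vertex -0.272 2.368 -3.941
endloop
endfacet
facet normal -0.235 -0.548 -0.803
outer loop
vertex 0.526 1.526 -3.599
vertex -0.272 2.368 -3.941
vertex 0.874 2.432 -4.32
endloop
endfacet
facet normal 0.444 -0.656 -0.610
outer loop
vertex 0.526 1.526 -3.599
vertex 0.874 2.432 -4.32
vertex 1.588 2.072 -3.413
endloop
endfacet
facet normal 0.786 -0.408 0.465
outer loop
vertex 0.883 1.786 -2.473
vertex 1.588 2.072 -3.413
vertex 1.452 2.852 -2.499
endloop
endfacet
facet normal -0.309 -0.470 0.827
outer loop
vertex -0.267 1.968 -2.8
vertex 0.883 1.786 -2.473
vertex 0.306 2.788 -2.12
endloop
endfacet
facet normal -0.991 -0.126 -0.040
outer loop
vertex -0.272 2.368 -3.941
vertex -0.267 1.968 -2.8
vertex -0.408 3.148 -3.027
endloop
endfacet
facet normal -0.318 0.147 -0.937
outer loop
vertex 0.874 2.432 -4.32
vertex -0.272 2.368 -3.941
vertex 0.297 3.434 -3.967
endloop
endfacet
facet normal 0.780 -0.027 -0.625
outer loop
vertex 1.588 2.072 -3.413
vertex 0.874 2.432 -4.32
vertex 1.447 3.252 -3.64
endloop
endfacet
facet normal 0.437 0.627 -0.644
outer loop
vertex 2.268 -3.837 1.767
vertex 1.565 -3.187 1.923
vertex 2.364 -3.179 2.473
endloop
endfacet
facet normal 0.619 -0.615 0.489
outer loop
vertex 2.268 -3.837 1.767
vertex 2.364 -3.179 2.473
vertex 0.795 -4.293 3.057
endloop
endfacet
facet normal 0.436 0.629 -0.643
outer loop
vertex 2.364 -3.179 2.473
vertex 1.565 -3.187 1.923
vertex 1.66 -2.53 2.63
endloop
endfacet
facet normal 0.293 0.087 0.952
outer loop
vertex 2.364 -3.179 2.473
vertex 1.66 -2.53 2.63
vertex 0.795 -4.293 3.057
endloop
endfacet
facet normal 0.437 0.629 -0.643
outer loop
vertex 1.66 -2.53 2.63
vertex 1.565 -3.187 1.923
vertex 0.862 -2.538 2.08
endloop
endfacet
facet normal -0.515 0.432 0.741
outer loop
vertex 1.66 -2.53 2.63
vertex 0.862 -2.538 2.08
vertex 0.795 -4.293 3.057
endloop
endfacet
facet normal 0.437 0.629 -0.644
outer loop
vertex 0.862 -2.538 2.08
vertex 1.565 -3.187 1.923
vertex 0.766 -3.195 1.373
endloop
endfacet
facet normal -0.995 0.075 0.066
outer loop
vertex 0.862 -2.538 2.08
vertex 0.766 -3.195 1.373
vertex 0.795 -4.293 3.057
endloop
endfacet
facet normal 0.437 0.627 -0.644
outer loop
vertex 0.766 -3.195 1.373
vertex 1.565 -3.187 1.923
vertex 1.469 -3.845 1.217
endloop
endfacet
facet normal -0.669 -0.628 -0.398
outer loop
vertex 0.766 -3.195 1.373
vertex 1.469 -3.845 1.217
vertex 0.795 -4.293 3.057
endloop
endfacet
facet normal 0.437 0.627 -0.644
outer loop
vertex 1.469 -3.845 1.217
vertex 1.565 -3.187 1.923
vertex 2.268 -3.837 1.767
endloop
endfacet
facet normal 0.138 -0.973 -0.186
outer loop
vertex 1.469 -3.845 1.217
vertex 2.268 -3.837 1.767
vertex 0.795 -4.293 3.057
endloop
endfacet
facet normal -0.609 0.688 -0.394
outer loop
vertex 2.761 3.685 -1.155
vertex 3.479 4.269 -1.246
vertex 3.11 2.983 -2.919
endloop
endfacet
facet normal -0.772 -0.628 0.097
outer loop
vertex 4.201 1.751 -2.214
vertex 2.761 3.685 -1.155
vertex 3.11 2.983 -2.919
endloop
endfacet
facet normal -0.609 0.688 -0.394
outer loop
vertex 3.11 2.983 -2.919
vertex 3.479 4.269 -1.246
vertex 3.828 3.567 -3.01
endloop
endfacet
facet normal 0.180 -0.364 -0.914
outer loop
vertex 3.828 3.567 -3.01
vertex 4.201 1.751 -2.214
vertex 3.11 2.983 -2.919
endloop
endfacet
facet normal -0.180 0.364 0.914
outer loop
vertex 2.761 3.685 -1.155
vertex 4.57 3.037 -0.541
vertex 3.479 4.269 -1.246
endloop
endfacet
facet normal -0.772 -0.628 0.097
outer loop
vertex 3.852 2.453 -0.45
vertex 2.761 3.685 -1.155
vertex 4.201 1.751 -2.214
endloop
endfacet
facet normal -0.180 0.364 0.914
outer loop
vertex 3.852 2.453 -0.45
vertex 4.57 3.037 -0.541
vertex 2.761 3.685 -1.155
endloop
endfacet
facet normal 0.772 0.628 -0.097
outer loop
vertex 3.479 4.269 -1.246
vertex 4.57 3.037 -0.541
vertex 3.828 3.567 -3.01
endloop
endfacet
facet normal 0.180 -0.364 -0.914
outer loop
vertex 4.919 2.335 -2.305
vertex 4.201 1.751 -2.214
vertex 3.828 3.567 -3.01
endloop
endfacet
facet normal 0.772 0.628 -0.097
outer loop
vertex 3.828 3.567 -3.01
vertex 4.57 3.037 -0.541
vertex 4.919 2.335 -2.305
endloop
endfacet
facet normal 0.609 -0.688 0.394
outer loop
vertex 4.919 2.335 -2.305
vertex 3.852 2.453 -0.45
vertex 4.201 1.751 -2.214
endloop
endfacet
facet normal 0.609 -0.688 0.394
outer loop
vertex 4.57 3.037 -0.541
vertex 3.852 2.453 -0.45
vertex 4.919 2.335 -2.305
endloop
endfacet

endsolid


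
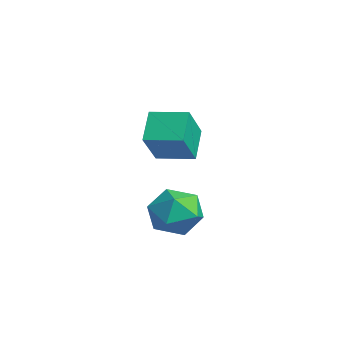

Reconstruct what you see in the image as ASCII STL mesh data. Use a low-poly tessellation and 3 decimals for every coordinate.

solid 
facet normal -0.509 0.443 -0.738
outer loop
vertex -1.208 -0.912 -1.051
vertex -0.429 0.173 -0.937
vertex -0.376 -1.417 -1.928
endloop
endfacet
facet normal -0.581 -0.809 -0.085
outer loop
vertex 0.469 -2.153 -0.703
vertex -1.208 -0.912 -1.051
vertex -0.376 -1.417 -1.928
endloop
endfacet
facet normal -0.509 0.443 -0.738
outer loop
vertex -0.376 -1.417 -1.928
vertex -0.429 0.173 -0.937
vertex 0.403 -0.332 -1.814
endloop
endfacet
facet normal 0.635 -0.385 -0.670
outer loop
vertex 0.403 -0.332 -1.814
vertex 0.469 -2.153 -0.703
vertex -0.376 -1.417 -1.928
endloop
endfacet
facet normal -0.635 0.385 0.670
outer loop
vertex -1.208 -0.912 -1.051
vertex 0.416 -0.563 0.288
vertex -0.429 0.173 -0.937
endloop
endfacet
facet normal -0.581 -0.809 -0.085
outer loop
vertex -0.363 -1.648 0.174
vertex -1.208 -0.912 -1.051
vertex 0.469 -2.153 -0.703
endloop
endfacet
facet normal -0.635 0.385 0.670
outer loop
vertex -0.363 -1.648 0.174
vertex 0.416 -0.563 0.288
vertex -1.208 -0.912 -1.051
endloop
endfacet
facet normal 0.581 0.809 0.085
outer loop
vertex -0.429 0.173 -0.937
vertex 0.416 -0.563 0.288
vertex 0.403 -0.332 -1.814
endloop
endfacet
facet normal 0.635 -0.385 -0.670
outer loop
vertex 1.248 -1.068 -0.589
vertex 0.469 -2.153 -0.703
vertex 0.403 -0.332 -1.814
endloop
endfacet
facet normal 0.581 0.809 0.085
outer loop
vertex 0.403 -0.332 -1.814
vertex 0.416 -0.563 0.288
vertex 1.248 -1.068 -0.589
endloop
endfacet
facet normal 0.509 -0.443 0.738
outer loop
vertex 1.248 -1.068 -0.589
vertex -0.363 -1.648 0.174
vertex 0.469 -2.153 -0.703
endloop
endfacet
facet normal 0.509 -0.443 0.738
outer loop
vertex 0.416 -0.563 0.288
vertex -0.363 -1.648 0.174
vertex 1.248 -1.068 -0.589
endloop
endfacet
facet normal -0.923 0.169 -0.345
outer loop
vertex 2.721 -1.827 -3.55
vertex 2.354 -2.439 -2.866
vertex 2.455 -1.476 -2.665
endloop
endfacet
facet normal -0.506 0.739 -0.445
outer loop
vertex 2.721 -1.827 -3.55
vertex 2.455 -1.476 -2.665
vertex 3.29 -1.161 -3.091
endloop
endfacet
facet normal 0.051 0.537 -0.842
outer loop
vertex 2.721 -1.827 -3.55
vertex 3.29 -1.161 -3.091
vertex 3.704 -1.929 -3.556
endloop
endfacet
facet normal -0.022 -0.159 -0.987
outer loop
vertex 2.721 -1.827 -3.55
vertex 3.704 -1.929 -3.556
vertex 3.126 -2.718 -3.416
endloop
endfacet
facet normal -0.624 -0.386 -0.680
outer loop
vertex 2.721 -1.827 -3.55
vertex 3.126 -2.718 -3.416
vertex 2.354 -2.439 -2.866
endloop
endfacet
facet normal -0.259 0.947 0.192
outer loop
vertex 3.29 -1.161 -3.091
vertex 2.455 -1.476 -2.665
vertex 3.274 -1.362 -2.124
endloop
endfacet
facet normal -0.935 0.024 0.355
outer loop
vertex 2.455 -1.476 -2.665
vertex 2.354 -2.439 -2.866
vertex 2.696 -2.151 -1.984
endloop
endfacet
facet normal -0.450 -0.873 -0.189
outer loop
vertex 2.354 -2.439 -2.866
vertex 3.126 -2.718 -3.416
vertex 3.11 -2.919 -2.449
endloop
endfacet
facet normal 0.524 -0.505 -0.686
outer loop
vertex 3.126 -2.718 -3.416
vertex 3.704 -1.929 -3.556
vertex 3.945 -2.604 -2.875
endloop
endfacet
facet normal 0.642 0.619 -0.451
outer loop
vertex 3.704 -1.929 -3.556
vertex 3.29 -1.161 -3.091
vertex 4.046 -1.641 -2.674
endloop
endfacet
facet normal 0.022 0.159 0.987
outer loop
vertex 3.679 -2.253 -1.99
vertex 3.274 -1.362 -2.124
vertex 2.696 -2.151 -1.984
endloop
endfacet
facet normal -0.051 -0.537 0.842
outer loop
vertex 3.679 -2.253 -1.99
vertex 2.696 -2.151 -1.984
vertex 3.11 -2.919 -2.449
endloop
endfacet
facet normal 0.506 -0.739 0.445
outer loop
vertex 3.679 -2.253 -1.99
vertex 3.11 -2.919 -2.449
vertex 3.945 -2.604 -2.875
endloop
endfacet
facet normal 0.923 -0.169 0.345
outer loop
vertex 3.679 -2.253 -1.99
vertex 3.945 -2.604 -2.875
vertex 4.046 -1.641 -2.674
endloop
endfacet
facet normal 0.624 0.386 0.680
outer loop
vertex 3.679 -2.253 -1.99
vertex 4.046 -1.641 -2.674
vertex 3.274 -1.362 -2.124
endloop
endfacet
facet normal -0.524 0.505 0.686
outer loop
vertex 2.696 -2.151 -1.984
vertex 3.274 -1.362 -2.124
vertex 2.455 -1.476 -2.665
endloop
endfacet
facet normal -0.642 -0.619 0.451
outer loop
vertex 3.11 -2.919 -2.449
vertex 2.696 -2.151 -1.984
vertex 2.354 -2.439 -2.866
endloop
endfacet
facet normal 0.259 -0.947 -0.192
outer loop
vertex 3.945 -2.604 -2.875
vertex 3.11 -2.919 -2.449
vertex 3.126 -2.718 -3.416
endloop
endfacet
facet normal 0.935 -0.024 -0.355
outer loop
vertex 4.046 -1.641 -2.674
vertex 3.945 -2.604 -2.875
vertex 3.704 -1.929 -3.556
endloop
endfacet
facet normal 0.450 0.873 0.189
outer loop
vertex 3.274 -1.362 -2.124
vertex 4.046 -1.641 -2.674
vertex 3.29 -1.161 -3.091
endloop
endfacet

endsolid


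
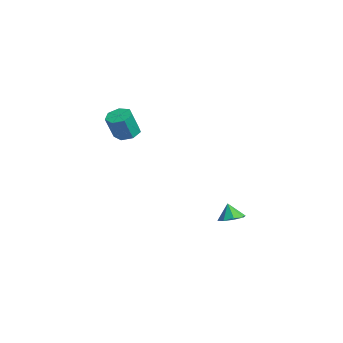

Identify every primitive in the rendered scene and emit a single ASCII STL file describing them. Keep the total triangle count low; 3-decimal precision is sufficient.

solid 
facet normal -0.172 0.366 -0.915
outer loop
vertex 3.466 -1.496 2.578
vertex 2.727 -1.548 2.696
vertex 3.184 -0.971 2.841
endloop
endfacet
facet normal 0.885 0.465 0.020
outer loop
vertex 3.466 -1.496 2.578
vertex 3.184 -0.971 2.841
vertex 3.731 -2.059 3.986
endloop
endfacet
facet normal 0.885 0.466 0.020
outer loop
vertex 3.731 -2.059 3.986
vertex 3.184 -0.971 2.841
vertex 3.449 -1.535 4.249
endloop
endfacet
facet normal 0.173 -0.366 0.914
outer loop
vertex 3.731 -2.059 3.986
vertex 3.449 -1.535 4.249
vertex 2.993 -2.112 4.104
endloop
endfacet
facet normal -0.172 0.366 -0.914
outer loop
vertex 3.184 -0.971 2.841
vertex 2.727 -1.548 2.696
vertex 2.558 -0.881 2.995
endloop
endfacet
facet normal 0.213 0.920 0.328
outer loop
vertex 3.184 -0.971 2.841
vertex 2.558 -0.881 2.995
vertex 3.449 -1.535 4.249
endloop
endfacet
facet normal 0.213 0.920 0.328
outer loop
vertex 3.449 -1.535 4.249
vertex 2.558 -0.881 2.995
vertex 2.823 -1.445 4.403
endloop
endfacet
facet normal 0.172 -0.366 0.915
outer loop
vertex 3.449 -1.535 4.249
vertex 2.823 -1.445 4.403
vertex 2.993 -2.112 4.104
endloop
endfacet
facet normal -0.171 0.367 -0.915
outer loop
vertex 2.558 -0.881 2.995
vertex 2.727 -1.548 2.696
vertex 2.06 -1.293 2.923
endloop
endfacet
facet normal -0.620 0.681 0.390
outer loop
vertex 2.558 -0.881 2.995
vertex 2.06 -1.293 2.923
vertex 2.823 -1.445 4.403
endloop
endfacet
facet normal -0.619 0.682 0.389
outer loop
vertex 2.823 -1.445 4.403
vertex 2.06 -1.293 2.923
vertex 2.325 -1.857 4.332
endloop
endfacet
facet normal 0.172 -0.366 0.915
outer loop
vertex 2.823 -1.445 4.403
vertex 2.325 -1.857 4.332
vertex 2.993 -2.112 4.104
endloop
endfacet
facet normal -0.172 0.365 -0.915
outer loop
vertex 2.06 -1.293 2.923
vertex 2.727 -1.548 2.696
vertex 2.064 -1.897 2.681
endloop
endfacet
facet normal -0.985 -0.070 0.157
outer loop
vertex 2.06 -1.293 2.923
vertex 2.064 -1.897 2.681
vertex 2.325 -1.857 4.332
endloop
endfacet
facet normal -0.985 -0.070 0.157
outer loop
vertex 2.325 -1.857 4.332
vertex 2.064 -1.897 2.681
vertex 2.329 -2.461 4.089
endloop
endfacet
facet normal 0.172 -0.367 0.914
outer loop
vertex 2.325 -1.857 4.332
vertex 2.329 -2.461 4.089
vertex 2.993 -2.112 4.104
endloop
endfacet
facet normal -0.172 0.366 -0.915
outer loop
vertex 2.064 -1.897 2.681
vertex 2.727 -1.548 2.696
vertex 2.568 -2.238 2.45
endloop
endfacet
facet normal -0.609 -0.769 -0.193
outer loop
vertex 2.064 -1.897 2.681
vertex 2.568 -2.238 2.45
vertex 2.329 -2.461 4.089
endloop
endfacet
facet normal -0.609 -0.769 -0.193
outer loop
vertex 2.329 -2.461 4.089
vertex 2.568 -2.238 2.45
vertex 2.833 -2.802 3.858
endloop
endfacet
facet normal 0.172 -0.366 0.915
outer loop
vertex 2.329 -2.461 4.089
vertex 2.833 -2.802 3.858
vertex 2.993 -2.112 4.104
endloop
endfacet
facet normal -0.172 0.366 -0.915
outer loop
vertex 2.568 -2.238 2.45
vertex 2.727 -1.548 2.696
vertex 3.192 -2.059 2.404
endloop
endfacet
facet normal 0.226 -0.889 -0.399
outer loop
vertex 2.568 -2.238 2.45
vertex 3.192 -2.059 2.404
vertex 2.833 -2.802 3.858
endloop
endfacet
facet normal 0.226 -0.889 -0.399
outer loop
vertex 2.833 -2.802 3.858
vertex 3.192 -2.059 2.404
vertex 3.457 -2.623 3.812
endloop
endfacet
facet normal 0.172 -0.366 0.914
outer loop
vertex 2.833 -2.802 3.858
vertex 3.457 -2.623 3.812
vertex 2.993 -2.112 4.104
endloop
endfacet
facet normal -0.172 0.366 -0.915
outer loop
vertex 3.192 -2.059 2.404
vertex 2.727 -1.548 2.696
vertex 3.466 -1.496 2.578
endloop
endfacet
facet normal 0.890 -0.339 -0.304
outer loop
vertex 3.192 -2.059 2.404
vertex 3.466 -1.496 2.578
vertex 3.457 -2.623 3.812
endloop
endfacet
facet normal 0.891 -0.339 -0.303
outer loop
vertex 3.457 -2.623 3.812
vertex 3.466 -1.496 2.578
vertex 3.731 -2.059 3.986
endloop
endfacet
facet normal 0.173 -0.366 0.915
outer loop
vertex 3.457 -2.623 3.812
vertex 3.731 -2.059 3.986
vertex 2.993 -2.112 4.104
endloop
endfacet
facet normal 0.340 0.084 -0.937
outer loop
vertex 4.029 3.362 -4.058
vertex 3.597 4.004 -4.157
vertex 4.321 3.86 -3.907
endloop
endfacet
facet normal 0.466 -0.496 0.733
outer loop
vertex 4.029 3.362 -4.058
vertex 4.321 3.86 -3.907
vertex 3.243 3.916 -3.183
endloop
endfacet
facet normal 0.340 0.085 -0.937
outer loop
vertex 4.321 3.86 -3.907
vertex 3.597 4.004 -4.157
vertex 4.19 4.442 -3.902
endloop
endfacet
facet normal 0.558 0.119 0.821
outer loop
vertex 4.321 3.86 -3.907
vertex 4.19 4.442 -3.902
vertex 3.243 3.916 -3.183
endloop
endfacet
facet normal 0.340 0.085 -0.937
outer loop
vertex 4.19 4.442 -3.902
vertex 3.597 4.004 -4.157
vertex 3.711 4.768 -4.046
endloop
endfacet
facet normal 0.210 0.636 0.742
outer loop
vertex 4.19 4.442 -3.902
vertex 3.711 4.768 -4.046
vertex 3.243 3.916 -3.183
endloop
endfacet
facet normal 0.341 0.085 -0.936
outer loop
vertex 3.711 4.768 -4.046
vertex 3.597 4.004 -4.157
vertex 3.165 4.646 -4.256
endloop
endfacet
facet normal -0.376 0.753 0.540
outer loop
vertex 3.711 4.768 -4.046
vertex 3.165 4.646 -4.256
vertex 3.243 3.916 -3.183
endloop
endfacet
facet normal 0.340 0.084 -0.937
outer loop
vertex 3.165 4.646 -4.256
vertex 3.597 4.004 -4.157
vertex 2.872 4.149 -4.407
endloop
endfacet
facet normal -0.853 0.401 0.335
outer loop
vertex 3.165 4.646 -4.256
vertex 2.872 4.149 -4.407
vertex 3.243 3.916 -3.183
endloop
endfacet
facet normal 0.340 0.085 -0.937
outer loop
vertex 2.872 4.149 -4.407
vertex 3.597 4.004 -4.157
vertex 3.004 3.566 -4.412
endloop
endfacet
facet normal -0.945 -0.216 0.245
outer loop
vertex 2.872 4.149 -4.407
vertex 3.004 3.566 -4.412
vertex 3.243 3.916 -3.183
endloop
endfacet
facet normal 0.341 0.084 -0.936
outer loop
vertex 3.004 3.566 -4.412
vertex 3.597 4.004 -4.157
vertex 3.483 3.24 -4.267
endloop
endfacet
facet normal -0.597 -0.733 0.325
outer loop
vertex 3.004 3.566 -4.412
vertex 3.483 3.24 -4.267
vertex 3.243 3.916 -3.183
endloop
endfacet
facet normal 0.340 0.084 -0.937
outer loop
vertex 3.483 3.24 -4.267
vertex 3.597 4.004 -4.157
vertex 4.029 3.362 -4.058
endloop
endfacet
facet normal -0.012 -0.850 0.527
outer loop
vertex 3.483 3.24 -4.267
vertex 4.029 3.362 -4.058
vertex 3.243 3.916 -3.183
endloop
endfacet

endsolid


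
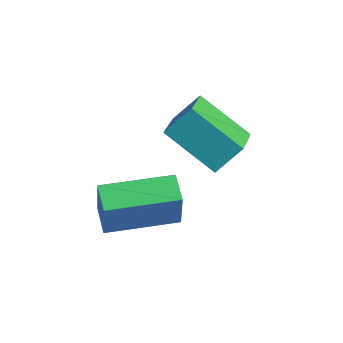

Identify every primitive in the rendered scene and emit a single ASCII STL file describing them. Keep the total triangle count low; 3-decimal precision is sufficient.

solid 
facet normal -0.881 0.387 0.273
outer loop
vertex -2.623 -2.1 -1.667
vertex -1.858 -0.394 -1.617
vertex -2.924 -1.929 -2.879
endloop
endfacet
facet normal -0.409 -0.912 -0.027
outer loop
vertex -2.202 -2.246 -3.103
vertex -2.623 -2.1 -1.667
vertex -2.924 -1.929 -2.879
endloop
endfacet
facet normal -0.881 0.387 0.274
outer loop
vertex -2.924 -1.929 -2.879
vertex -1.858 -0.394 -1.617
vertex -2.159 -0.223 -2.828
endloop
endfacet
facet normal -0.239 0.136 -0.962
outer loop
vertex -2.159 -0.223 -2.828
vertex -2.202 -2.246 -3.103
vertex -2.924 -1.929 -2.879
endloop
endfacet
facet normal 0.239 -0.135 0.962
outer loop
vertex -2.623 -2.1 -1.667
vertex -1.136 -0.711 -1.841
vertex -1.858 -0.394 -1.617
endloop
endfacet
facet normal -0.409 -0.912 -0.027
outer loop
vertex -1.901 -2.417 -1.892
vertex -2.623 -2.1 -1.667
vertex -2.202 -2.246 -3.103
endloop
endfacet
facet normal 0.240 -0.136 0.961
outer loop
vertex -1.901 -2.417 -1.892
vertex -1.136 -0.711 -1.841
vertex -2.623 -2.1 -1.667
endloop
endfacet
facet normal 0.409 0.912 0.027
outer loop
vertex -1.858 -0.394 -1.617
vertex -1.136 -0.711 -1.841
vertex -2.159 -0.223 -2.828
endloop
endfacet
facet normal -0.240 0.136 -0.961
outer loop
vertex -1.437 -0.54 -3.053
vertex -2.202 -2.246 -3.103
vertex -2.159 -0.223 -2.828
endloop
endfacet
facet normal 0.409 0.912 0.027
outer loop
vertex -2.159 -0.223 -2.828
vertex -1.136 -0.711 -1.841
vertex -1.437 -0.54 -3.053
endloop
endfacet
facet normal 0.881 -0.387 -0.274
outer loop
vertex -1.437 -0.54 -3.053
vertex -1.901 -2.417 -1.892
vertex -2.202 -2.246 -3.103
endloop
endfacet
facet normal 0.881 -0.387 -0.273
outer loop
vertex -1.136 -0.711 -1.841
vertex -1.901 -2.417 -1.892
vertex -1.437 -0.54 -3.053
endloop
endfacet
facet normal -0.744 -0.362 0.562
outer loop
vertex -1.822 0.039 0.672
vertex -2.68 0.934 0.113
vertex -2.039 -0.608 -0.031
endloop
endfacet
facet normal 0.631 -0.658 0.411
outer loop
vertex -0.82 -0.014 -0.953
vertex -1.822 0.039 0.672
vertex -2.039 -0.608 -0.031
endloop
endfacet
facet normal -0.744 -0.362 0.562
outer loop
vertex -2.039 -0.608 -0.031
vertex -2.68 0.934 0.113
vertex -2.897 0.287 -0.59
endloop
endfacet
facet normal -0.221 -0.660 -0.718
outer loop
vertex -2.897 0.287 -0.59
vertex -0.82 -0.014 -0.953
vertex -2.039 -0.608 -0.031
endloop
endfacet
facet normal 0.221 0.660 0.718
outer loop
vertex -1.822 0.039 0.672
vertex -1.461 1.528 -0.809
vertex -2.68 0.934 0.113
endloop
endfacet
facet normal 0.631 -0.658 0.411
outer loop
vertex -0.603 0.633 -0.25
vertex -1.822 0.039 0.672
vertex -0.82 -0.014 -0.953
endloop
endfacet
facet normal 0.221 0.660 0.718
outer loop
vertex -0.603 0.633 -0.25
vertex -1.461 1.528 -0.809
vertex -1.822 0.039 0.672
endloop
endfacet
facet normal -0.631 0.658 -0.411
outer loop
vertex -2.68 0.934 0.113
vertex -1.461 1.528 -0.809
vertex -2.897 0.287 -0.59
endloop
endfacet
facet normal -0.221 -0.660 -0.718
outer loop
vertex -1.678 0.881 -1.512
vertex -0.82 -0.014 -0.953
vertex -2.897 0.287 -0.59
endloop
endfacet
facet normal -0.631 0.658 -0.411
outer loop
vertex -2.897 0.287 -0.59
vertex -1.461 1.528 -0.809
vertex -1.678 0.881 -1.512
endloop
endfacet
facet normal 0.744 0.362 -0.562
outer loop
vertex -1.678 0.881 -1.512
vertex -0.603 0.633 -0.25
vertex -0.82 -0.014 -0.953
endloop
endfacet
facet normal 0.744 0.362 -0.562
outer loop
vertex -1.461 1.528 -0.809
vertex -0.603 0.633 -0.25
vertex -1.678 0.881 -1.512
endloop
endfacet

endsolid


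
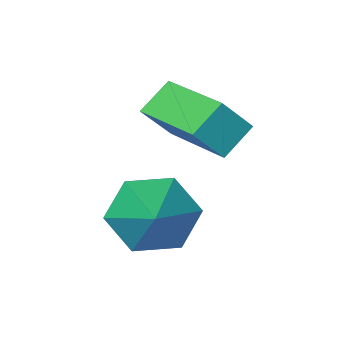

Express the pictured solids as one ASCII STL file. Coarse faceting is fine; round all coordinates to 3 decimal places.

solid 
facet normal -0.632 0.059 -0.772
outer loop
vertex -2.916 -4.159 1.672
vertex -3.049 -2.11 1.937
vertex -2.082 -4.018 1.0
endloop
endfacet
facet normal 0.064 -0.990 -0.128
outer loop
vertex -1.311 -4.09 1.943
vertex -2.916 -4.159 1.672
vertex -2.082 -4.018 1.0
endloop
endfacet
facet normal -0.632 0.059 -0.772
outer loop
vertex -2.082 -4.018 1.0
vertex -3.049 -2.11 1.937
vertex -2.215 -1.969 1.265
endloop
endfacet
facet normal 0.772 0.131 -0.622
outer loop
vertex -2.215 -1.969 1.265
vertex -1.311 -4.09 1.943
vertex -2.082 -4.018 1.0
endloop
endfacet
facet normal -0.772 -0.131 0.622
outer loop
vertex -2.916 -4.159 1.672
vertex -2.278 -2.182 2.88
vertex -3.049 -2.11 1.937
endloop
endfacet
facet normal 0.064 -0.990 -0.128
outer loop
vertex -2.145 -4.231 2.615
vertex -2.916 -4.159 1.672
vertex -1.311 -4.09 1.943
endloop
endfacet
facet normal -0.772 -0.131 0.622
outer loop
vertex -2.145 -4.231 2.615
vertex -2.278 -2.182 2.88
vertex -2.916 -4.159 1.672
endloop
endfacet
facet normal -0.064 0.990 0.128
outer loop
vertex -3.049 -2.11 1.937
vertex -2.278 -2.182 2.88
vertex -2.215 -1.969 1.265
endloop
endfacet
facet normal 0.772 0.131 -0.622
outer loop
vertex -1.444 -2.041 2.208
vertex -1.311 -4.09 1.943
vertex -2.215 -1.969 1.265
endloop
endfacet
facet normal -0.064 0.990 0.128
outer loop
vertex -2.215 -1.969 1.265
vertex -2.278 -2.182 2.88
vertex -1.444 -2.041 2.208
endloop
endfacet
facet normal 0.632 -0.059 0.772
outer loop
vertex -1.444 -2.041 2.208
vertex -2.145 -4.231 2.615
vertex -1.311 -4.09 1.943
endloop
endfacet
facet normal 0.632 -0.059 0.772
outer loop
vertex -2.278 -2.182 2.88
vertex -2.145 -4.231 2.615
vertex -1.444 -2.041 2.208
endloop
endfacet
facet normal -0.409 -0.753 -0.515
outer loop
vertex 0.566 -2.439 0.003
vertex -0.398 -1.956 0.063
vertex 0.26 -1.746 -0.767
endloop
endfacet
facet normal 0.959 0.210 -0.192
outer loop
vertex 0.566 -2.439 0.003
vertex 0.26 -1.746 -0.767
vertex 0.358 -0.564 1.017
endloop
endfacet
facet normal -0.410 -0.753 -0.515
outer loop
vertex 0.26 -1.746 -0.767
vertex -0.398 -1.956 0.063
vertex -0.704 -1.263 -0.706
endloop
endfacet
facet normal 0.353 0.771 -0.530
outer loop
vertex 0.26 -1.746 -0.767
vertex -0.704 -1.263 -0.706
vertex 0.358 -0.564 1.017
endloop
endfacet
facet normal -0.408 -0.753 -0.516
outer loop
vertex -0.704 -1.263 -0.706
vertex -0.398 -1.956 0.063
vertex -1.363 -1.474 0.123
endloop
endfacet
facet normal -0.421 0.901 -0.106
outer loop
vertex -0.704 -1.263 -0.706
vertex -1.363 -1.474 0.123
vertex 0.358 -0.564 1.017
endloop
endfacet
facet normal -0.408 -0.753 -0.516
outer loop
vertex -1.363 -1.474 0.123
vertex -0.398 -1.956 0.063
vertex -1.057 -2.167 0.893
endloop
endfacet
facet normal -0.590 0.470 0.657
outer loop
vertex -1.363 -1.474 0.123
vertex -1.057 -2.167 0.893
vertex 0.358 -0.564 1.017
endloop
endfacet
facet normal -0.409 -0.752 -0.516
outer loop
vertex -1.057 -2.167 0.893
vertex -0.398 -1.956 0.063
vertex -0.092 -2.65 0.832
endloop
endfacet
facet normal 0.017 -0.092 0.996
outer loop
vertex -1.057 -2.167 0.893
vertex -0.092 -2.65 0.832
vertex 0.358 -0.564 1.017
endloop
endfacet
facet normal -0.409 -0.752 -0.516
outer loop
vertex -0.092 -2.65 0.832
vertex -0.398 -1.956 0.063
vertex 0.566 -2.439 0.003
endloop
endfacet
facet normal 0.790 -0.221 0.571
outer loop
vertex -0.092 -2.65 0.832
vertex 0.566 -2.439 0.003
vertex 0.358 -0.564 1.017
endloop
endfacet

endsolid


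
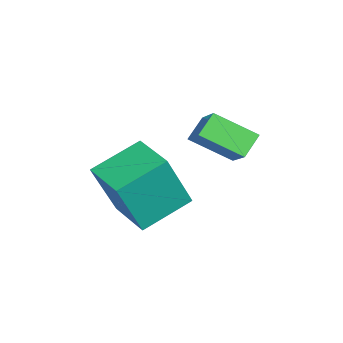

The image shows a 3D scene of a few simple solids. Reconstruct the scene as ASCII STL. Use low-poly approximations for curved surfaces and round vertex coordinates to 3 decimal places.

solid 
facet normal -0.849 -0.527 0.032
outer loop
vertex 2.092 -2.57 -2.844
vertex 1.271 -1.204 -2.146
vertex 1.595 -1.886 -4.766
endloop
endfacet
facet normal 0.472 -0.785 -0.401
outer loop
vertex 2.869 -1.096 -4.814
vertex 2.092 -2.57 -2.844
vertex 1.595 -1.886 -4.766
endloop
endfacet
facet normal -0.849 -0.527 0.032
outer loop
vertex 1.595 -1.886 -4.766
vertex 1.271 -1.204 -2.146
vertex 0.774 -0.52 -4.068
endloop
endfacet
facet normal -0.236 0.326 -0.915
outer loop
vertex 0.774 -0.52 -4.068
vertex 2.869 -1.096 -4.814
vertex 1.595 -1.886 -4.766
endloop
endfacet
facet normal 0.236 -0.326 0.915
outer loop
vertex 2.092 -2.57 -2.844
vertex 2.545 -0.414 -2.194
vertex 1.271 -1.204 -2.146
endloop
endfacet
facet normal 0.472 -0.785 -0.401
outer loop
vertex 3.366 -1.78 -2.892
vertex 2.092 -2.57 -2.844
vertex 2.869 -1.096 -4.814
endloop
endfacet
facet normal 0.236 -0.326 0.915
outer loop
vertex 3.366 -1.78 -2.892
vertex 2.545 -0.414 -2.194
vertex 2.092 -2.57 -2.844
endloop
endfacet
facet normal -0.472 0.785 0.401
outer loop
vertex 1.271 -1.204 -2.146
vertex 2.545 -0.414 -2.194
vertex 0.774 -0.52 -4.068
endloop
endfacet
facet normal -0.236 0.326 -0.915
outer loop
vertex 2.048 0.27 -4.116
vertex 2.869 -1.096 -4.814
vertex 0.774 -0.52 -4.068
endloop
endfacet
facet normal -0.472 0.785 0.401
outer loop
vertex 0.774 -0.52 -4.068
vertex 2.545 -0.414 -2.194
vertex 2.048 0.27 -4.116
endloop
endfacet
facet normal 0.849 0.527 -0.032
outer loop
vertex 2.048 0.27 -4.116
vertex 3.366 -1.78 -2.892
vertex 2.869 -1.096 -4.814
endloop
endfacet
facet normal 0.849 0.527 -0.032
outer loop
vertex 2.545 -0.414 -2.194
vertex 3.366 -1.78 -2.892
vertex 2.048 0.27 -4.116
endloop
endfacet
facet normal -0.628 0.462 0.627
outer loop
vertex 0.002 0.851 -1.731
vertex 0.188 2.173 -2.518
vertex -1.006 0.532 -2.505
endloop
endfacet
facet normal -0.120 -0.853 0.508
outer loop
vertex -0.428 0.107 -3.082
vertex 0.002 0.851 -1.731
vertex -1.006 0.532 -2.505
endloop
endfacet
facet normal -0.628 0.462 0.626
outer loop
vertex -1.006 0.532 -2.505
vertex 0.188 2.173 -2.518
vertex -0.819 1.854 -3.293
endloop
endfacet
facet normal -0.769 -0.244 -0.591
outer loop
vertex -0.819 1.854 -3.293
vertex -0.428 0.107 -3.082
vertex -1.006 0.532 -2.505
endloop
endfacet
facet normal 0.769 0.244 0.591
outer loop
vertex 0.002 0.851 -1.731
vertex 0.766 1.748 -3.095
vertex 0.188 2.173 -2.518
endloop
endfacet
facet normal -0.121 -0.853 0.508
outer loop
vertex 0.579 0.426 -2.307
vertex 0.002 0.851 -1.731
vertex -0.428 0.107 -3.082
endloop
endfacet
facet normal 0.769 0.243 0.591
outer loop
vertex 0.579 0.426 -2.307
vertex 0.766 1.748 -3.095
vertex 0.002 0.851 -1.731
endloop
endfacet
facet normal 0.120 0.853 -0.508
outer loop
vertex 0.188 2.173 -2.518
vertex 0.766 1.748 -3.095
vertex -0.819 1.854 -3.293
endloop
endfacet
facet normal -0.769 -0.244 -0.591
outer loop
vertex -0.242 1.429 -3.869
vertex -0.428 0.107 -3.082
vertex -0.819 1.854 -3.293
endloop
endfacet
facet normal 0.121 0.853 -0.508
outer loop
vertex -0.819 1.854 -3.293
vertex 0.766 1.748 -3.095
vertex -0.242 1.429 -3.869
endloop
endfacet
facet normal 0.628 -0.461 -0.626
outer loop
vertex -0.242 1.429 -3.869
vertex 0.579 0.426 -2.307
vertex -0.428 0.107 -3.082
endloop
endfacet
facet normal 0.627 -0.462 -0.627
outer loop
vertex 0.766 1.748 -3.095
vertex 0.579 0.426 -2.307
vertex -0.242 1.429 -3.869
endloop
endfacet

endsolid


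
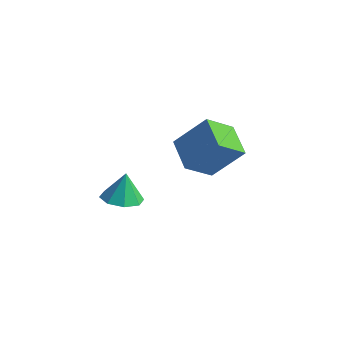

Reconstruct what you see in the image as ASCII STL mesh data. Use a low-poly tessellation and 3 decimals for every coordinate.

solid 
facet normal 0.032 -0.315 -0.948
outer loop
vertex -0.65 -0.866 -3.941
vertex -1.388 -1.426 -3.78
vertex -1.277 -0.539 -4.071
endloop
endfacet
facet normal 0.395 0.872 0.288
outer loop
vertex -0.65 -0.866 -3.941
vertex -1.277 -0.539 -4.071
vertex -1.432 -0.994 -2.48
endloop
endfacet
facet normal 0.031 -0.315 -0.949
outer loop
vertex -1.277 -0.539 -4.071
vertex -1.388 -1.426 -3.78
vertex -1.97 -0.731 -4.03
endloop
endfacet
facet normal -0.245 0.938 0.244
outer loop
vertex -1.277 -0.539 -4.071
vertex -1.97 -0.731 -4.03
vertex -1.432 -0.994 -2.48
endloop
endfacet
facet normal 0.032 -0.315 -0.949
outer loop
vertex -1.97 -0.731 -4.03
vertex -1.388 -1.426 -3.78
vertex -2.321 -1.33 -3.843
endloop
endfacet
facet normal -0.754 0.553 0.355
outer loop
vertex -1.97 -0.731 -4.03
vertex -2.321 -1.33 -3.843
vertex -1.432 -0.994 -2.48
endloop
endfacet
facet normal 0.032 -0.315 -0.949
outer loop
vertex -2.321 -1.33 -3.843
vertex -1.388 -1.426 -3.78
vertex -2.126 -1.986 -3.619
endloop
endfacet
facet normal -0.830 -0.057 0.555
outer loop
vertex -2.321 -1.33 -3.843
vertex -2.126 -1.986 -3.619
vertex -1.432 -0.994 -2.48
endloop
endfacet
facet normal 0.032 -0.315 -0.948
outer loop
vertex -2.126 -1.986 -3.619
vertex -1.388 -1.426 -3.78
vertex -1.498 -2.313 -3.489
endloop
endfacet
facet normal -0.429 -0.535 0.728
outer loop
vertex -2.126 -1.986 -3.619
vertex -1.498 -2.313 -3.489
vertex -1.432 -0.994 -2.48
endloop
endfacet
facet normal 0.033 -0.315 -0.948
outer loop
vertex -1.498 -2.313 -3.489
vertex -1.388 -1.426 -3.78
vertex -0.806 -2.121 -3.529
endloop
endfacet
facet normal 0.211 -0.601 0.771
outer loop
vertex -1.498 -2.313 -3.489
vertex -0.806 -2.121 -3.529
vertex -1.432 -0.994 -2.48
endloop
endfacet
facet normal 0.033 -0.315 -0.949
outer loop
vertex -0.806 -2.121 -3.529
vertex -1.388 -1.426 -3.78
vertex -0.455 -1.521 -3.716
endloop
endfacet
facet normal 0.719 -0.215 0.660
outer loop
vertex -0.806 -2.121 -3.529
vertex -0.455 -1.521 -3.716
vertex -1.432 -0.994 -2.48
endloop
endfacet
facet normal 0.033 -0.316 -0.948
outer loop
vertex -0.455 -1.521 -3.716
vertex -1.388 -1.426 -3.78
vertex -0.65 -0.866 -3.941
endloop
endfacet
facet normal 0.795 0.395 0.460
outer loop
vertex -0.455 -1.521 -3.716
vertex -0.65 -0.866 -3.941
vertex -1.432 -0.994 -2.48
endloop
endfacet
facet normal -0.735 0.627 0.257
outer loop
vertex -1.497 2.772 -3.213
vertex -0.309 3.546 -1.704
vertex -0.866 3.967 -4.324
endloop
endfacet
facet normal -0.574 -0.374 -0.728
outer loop
vertex 0.369 2.914 -4.756
vertex -1.497 2.772 -3.213
vertex -0.866 3.967 -4.324
endloop
endfacet
facet normal -0.735 0.627 0.257
outer loop
vertex -0.866 3.967 -4.324
vertex -0.309 3.546 -1.704
vertex 0.322 4.742 -2.816
endloop
endfacet
facet normal 0.360 0.683 -0.635
outer loop
vertex 0.322 4.742 -2.816
vertex 0.369 2.914 -4.756
vertex -0.866 3.967 -4.324
endloop
endfacet
facet normal -0.361 -0.683 0.635
outer loop
vertex -1.497 2.772 -3.213
vertex 0.926 2.493 -2.136
vertex -0.309 3.546 -1.704
endloop
endfacet
facet normal -0.574 -0.374 -0.728
outer loop
vertex -0.262 1.718 -3.644
vertex -1.497 2.772 -3.213
vertex 0.369 2.914 -4.756
endloop
endfacet
facet normal -0.361 -0.683 0.635
outer loop
vertex -0.262 1.718 -3.644
vertex 0.926 2.493 -2.136
vertex -1.497 2.772 -3.213
endloop
endfacet
facet normal 0.574 0.374 0.728
outer loop
vertex -0.309 3.546 -1.704
vertex 0.926 2.493 -2.136
vertex 0.322 4.742 -2.816
endloop
endfacet
facet normal 0.361 0.683 -0.635
outer loop
vertex 1.557 3.688 -3.247
vertex 0.369 2.914 -4.756
vertex 0.322 4.742 -2.816
endloop
endfacet
facet normal 0.574 0.374 0.728
outer loop
vertex 0.322 4.742 -2.816
vertex 0.926 2.493 -2.136
vertex 1.557 3.688 -3.247
endloop
endfacet
facet normal 0.735 -0.627 -0.257
outer loop
vertex 1.557 3.688 -3.247
vertex -0.262 1.718 -3.644
vertex 0.369 2.914 -4.756
endloop
endfacet
facet normal 0.735 -0.627 -0.257
outer loop
vertex 0.926 2.493 -2.136
vertex -0.262 1.718 -3.644
vertex 1.557 3.688 -3.247
endloop
endfacet

endsolid
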